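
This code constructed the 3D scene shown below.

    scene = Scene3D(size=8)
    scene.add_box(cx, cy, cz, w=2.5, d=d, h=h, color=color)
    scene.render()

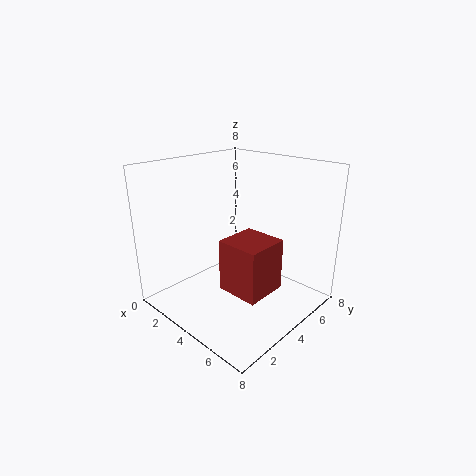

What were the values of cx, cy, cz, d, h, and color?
cx = 3.5; cy = 3; cz = 1; d = 2.5; h = 3; color = 'brown'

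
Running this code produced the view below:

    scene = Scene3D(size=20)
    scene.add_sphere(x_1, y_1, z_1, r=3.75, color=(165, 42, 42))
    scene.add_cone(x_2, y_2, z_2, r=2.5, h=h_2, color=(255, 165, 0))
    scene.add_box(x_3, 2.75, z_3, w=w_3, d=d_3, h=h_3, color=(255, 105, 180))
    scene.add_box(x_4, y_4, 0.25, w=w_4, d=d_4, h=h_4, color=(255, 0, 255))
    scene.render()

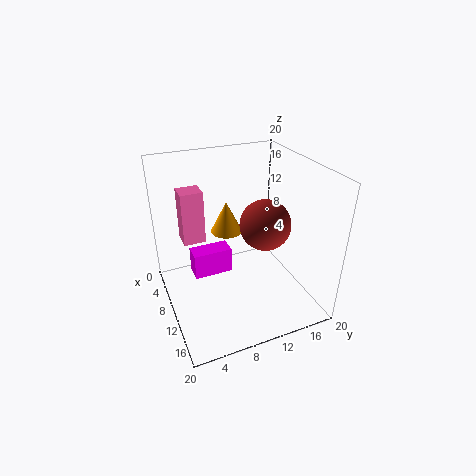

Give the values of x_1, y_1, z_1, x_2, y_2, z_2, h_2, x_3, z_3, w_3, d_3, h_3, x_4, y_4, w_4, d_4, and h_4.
x_1 = 9, y_1 = 14.75, z_1 = 10.5, x_2 = 3, y_2 = 11, z_2 = 7.25, h_2 = 5, x_3 = 6, z_3 = 9.75, w_3 = 2.75, d_3 = 3, h_3 = 7.25, x_4 = 1.5, y_4 = 5, w_4 = 3, d_4 = 6.25, h_4 = 4.25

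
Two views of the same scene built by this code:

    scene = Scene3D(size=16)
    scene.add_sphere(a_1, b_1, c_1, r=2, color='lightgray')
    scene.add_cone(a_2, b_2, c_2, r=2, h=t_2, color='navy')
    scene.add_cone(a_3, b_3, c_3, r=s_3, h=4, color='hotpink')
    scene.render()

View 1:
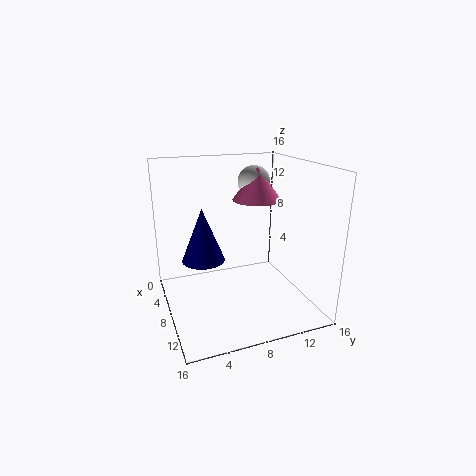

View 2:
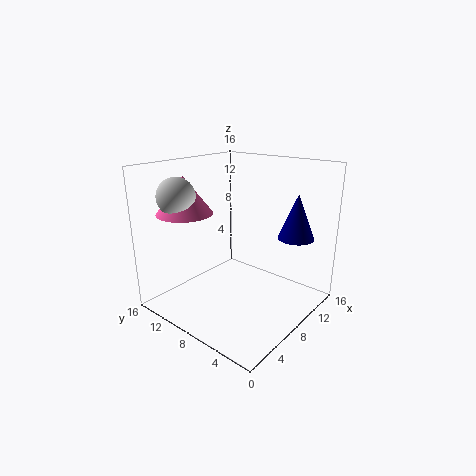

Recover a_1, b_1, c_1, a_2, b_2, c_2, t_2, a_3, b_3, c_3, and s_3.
a_1 = 3, b_1 = 12, c_1 = 13, a_2 = 12, b_2 = 3, c_2 = 8, t_2 = 5, a_3 = 4, b_3 = 12, c_3 = 11, s_3 = 3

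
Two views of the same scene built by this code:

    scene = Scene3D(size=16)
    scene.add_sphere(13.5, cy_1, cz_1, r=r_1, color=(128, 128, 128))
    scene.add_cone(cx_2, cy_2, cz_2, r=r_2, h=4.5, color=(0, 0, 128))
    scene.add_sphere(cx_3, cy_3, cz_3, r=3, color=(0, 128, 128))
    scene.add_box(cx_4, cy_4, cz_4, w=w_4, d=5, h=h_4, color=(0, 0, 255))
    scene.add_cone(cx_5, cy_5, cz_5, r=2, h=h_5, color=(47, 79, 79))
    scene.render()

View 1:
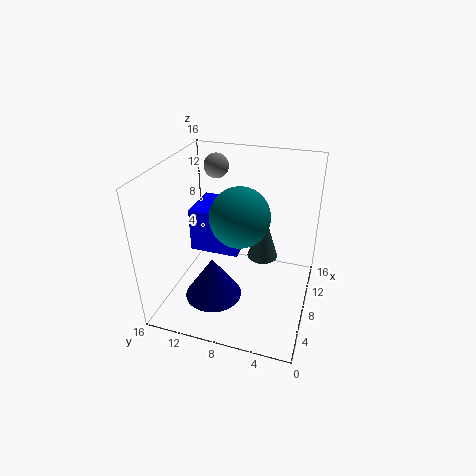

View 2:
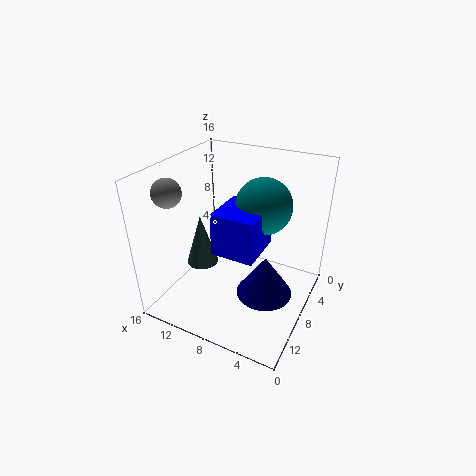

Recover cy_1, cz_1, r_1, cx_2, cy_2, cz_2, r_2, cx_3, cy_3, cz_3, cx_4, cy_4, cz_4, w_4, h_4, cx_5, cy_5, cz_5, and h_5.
cy_1 = 12.5, cz_1 = 14, r_1 = 1.5, cx_2 = 4, cy_2 = 9.5, cz_2 = 3, r_2 = 3, cx_3 = 5.5, cy_3 = 7, cz_3 = 12, cx_4 = 4.5, cy_4 = 7, cz_4 = 8, w_4 = 4.5, h_4 = 4.5, cx_5 = 14, cy_5 = 6.5, cz_5 = 2, h_5 = 6.5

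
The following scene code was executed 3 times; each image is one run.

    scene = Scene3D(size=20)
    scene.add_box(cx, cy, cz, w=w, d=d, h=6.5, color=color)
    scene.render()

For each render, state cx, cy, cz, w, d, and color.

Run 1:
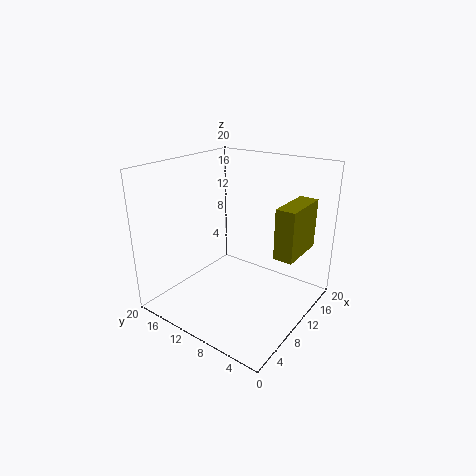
cx = 8.5; cy = 1; cz = 9.5; w = 6.5; d = 2.5; color = 'olive'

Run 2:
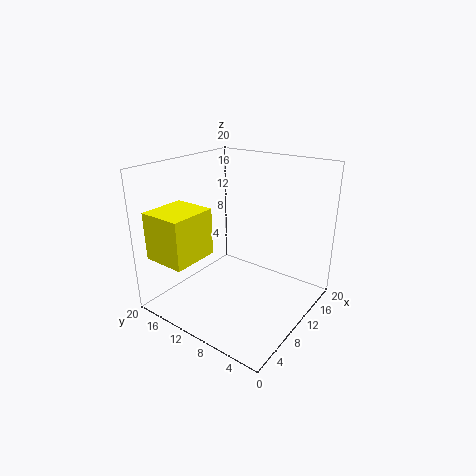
cx = 1; cy = 12.5; cz = 8; w = 6.5; d = 6; color = 'yellow'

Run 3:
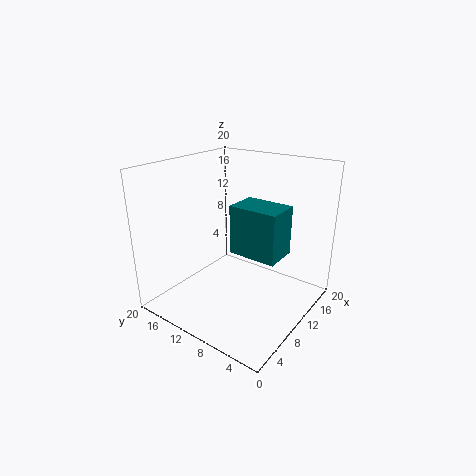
cx = 7.5; cy = 3; cz = 9; w = 4.5; d = 6.5; color = 'teal'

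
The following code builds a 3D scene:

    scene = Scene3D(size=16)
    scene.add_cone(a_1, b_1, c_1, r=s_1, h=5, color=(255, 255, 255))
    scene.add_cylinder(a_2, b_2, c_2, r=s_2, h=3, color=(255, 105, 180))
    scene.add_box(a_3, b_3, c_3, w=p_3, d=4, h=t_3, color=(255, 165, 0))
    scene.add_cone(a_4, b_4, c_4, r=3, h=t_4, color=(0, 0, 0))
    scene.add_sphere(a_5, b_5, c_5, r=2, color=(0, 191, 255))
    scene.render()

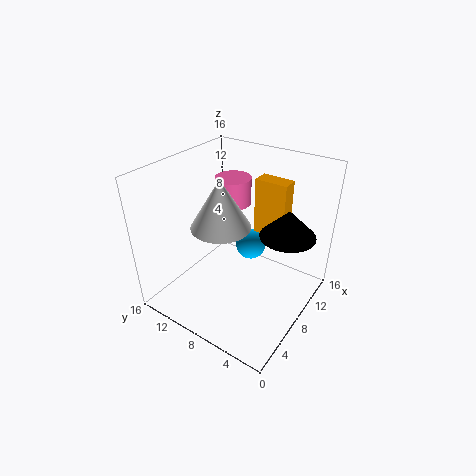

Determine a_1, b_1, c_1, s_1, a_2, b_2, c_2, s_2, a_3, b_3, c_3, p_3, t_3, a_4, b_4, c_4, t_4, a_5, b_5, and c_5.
a_1 = 5; b_1 = 8; c_1 = 11; s_1 = 3; a_2 = 10; b_2 = 10; c_2 = 11; s_2 = 2; a_3 = 13; b_3 = 5; c_3 = 6; p_3 = 2; t_3 = 7; a_4 = 10; b_4 = 3; c_4 = 9; t_4 = 3; a_5 = 14; b_5 = 10; c_5 = 3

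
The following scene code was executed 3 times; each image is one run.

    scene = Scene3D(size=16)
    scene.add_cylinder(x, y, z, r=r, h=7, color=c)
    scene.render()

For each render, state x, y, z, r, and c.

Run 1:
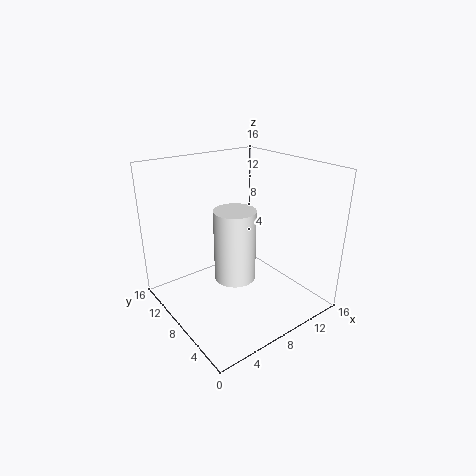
x = 5
y = 4.5
z = 6
r = 2
c = 'white'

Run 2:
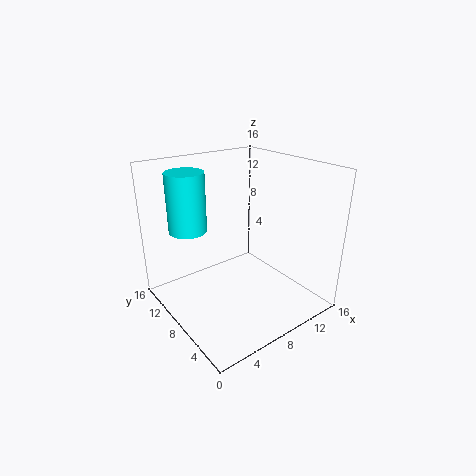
x = 4.75
y = 13.5
z = 7.75
r = 2.25
c = 'cyan'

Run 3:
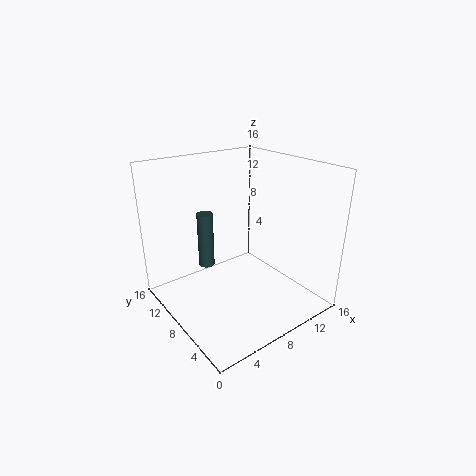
x = 7.25
y = 13.75
z = 2.25
r = 1
c = 'darkslategray'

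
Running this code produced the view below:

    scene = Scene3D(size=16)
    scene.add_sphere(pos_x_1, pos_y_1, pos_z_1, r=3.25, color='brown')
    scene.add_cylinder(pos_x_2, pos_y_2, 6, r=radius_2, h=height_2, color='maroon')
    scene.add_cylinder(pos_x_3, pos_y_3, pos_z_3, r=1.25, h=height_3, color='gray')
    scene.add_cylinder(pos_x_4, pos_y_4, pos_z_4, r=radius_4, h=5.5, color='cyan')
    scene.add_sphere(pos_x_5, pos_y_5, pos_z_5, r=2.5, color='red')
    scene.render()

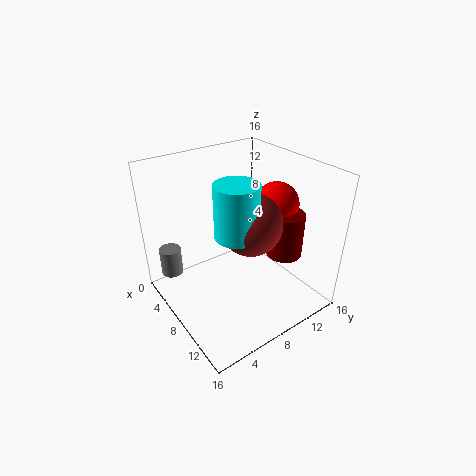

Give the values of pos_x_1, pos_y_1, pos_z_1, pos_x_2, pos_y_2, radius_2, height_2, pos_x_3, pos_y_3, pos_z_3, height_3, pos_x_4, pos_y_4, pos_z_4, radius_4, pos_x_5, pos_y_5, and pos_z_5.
pos_x_1 = 10.25, pos_y_1 = 8, pos_z_1 = 10.75, pos_x_2 = 11, pos_y_2 = 12.25, radius_2 = 2, height_2 = 5, pos_x_3 = 2.75, pos_y_3 = 2, pos_z_3 = 2.75, height_3 = 3.25, pos_x_4 = 10.25, pos_y_4 = 6.25, pos_z_4 = 10, radius_4 = 2.25, pos_x_5 = 9, pos_y_5 = 12.5, pos_z_5 = 11.25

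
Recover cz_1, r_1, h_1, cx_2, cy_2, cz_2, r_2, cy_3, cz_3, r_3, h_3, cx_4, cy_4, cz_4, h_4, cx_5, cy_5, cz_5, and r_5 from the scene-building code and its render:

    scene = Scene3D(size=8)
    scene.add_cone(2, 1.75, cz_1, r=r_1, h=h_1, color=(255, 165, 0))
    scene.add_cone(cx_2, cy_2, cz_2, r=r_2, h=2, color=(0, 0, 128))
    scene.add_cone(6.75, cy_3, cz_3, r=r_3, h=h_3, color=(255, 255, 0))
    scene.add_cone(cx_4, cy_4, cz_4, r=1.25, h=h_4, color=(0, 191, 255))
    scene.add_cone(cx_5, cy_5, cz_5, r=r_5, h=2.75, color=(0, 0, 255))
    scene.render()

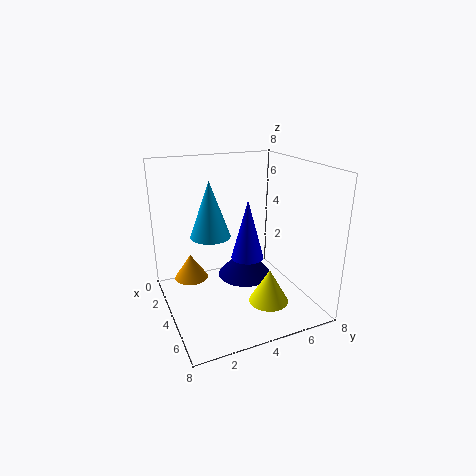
cz_1 = 1, r_1 = 1, h_1 = 1.5, cx_2 = 1.75, cy_2 = 5.5, cz_2 = 0.25, r_2 = 1.75, cy_3 = 4.5, cz_3 = 1.5, r_3 = 1, h_3 = 1.75, cx_4 = 1.5, cy_4 = 3.25, cz_4 = 3.25, h_4 = 3.5, cx_5 = 6.75, cy_5 = 3.25, cz_5 = 4.25, r_5 = 0.75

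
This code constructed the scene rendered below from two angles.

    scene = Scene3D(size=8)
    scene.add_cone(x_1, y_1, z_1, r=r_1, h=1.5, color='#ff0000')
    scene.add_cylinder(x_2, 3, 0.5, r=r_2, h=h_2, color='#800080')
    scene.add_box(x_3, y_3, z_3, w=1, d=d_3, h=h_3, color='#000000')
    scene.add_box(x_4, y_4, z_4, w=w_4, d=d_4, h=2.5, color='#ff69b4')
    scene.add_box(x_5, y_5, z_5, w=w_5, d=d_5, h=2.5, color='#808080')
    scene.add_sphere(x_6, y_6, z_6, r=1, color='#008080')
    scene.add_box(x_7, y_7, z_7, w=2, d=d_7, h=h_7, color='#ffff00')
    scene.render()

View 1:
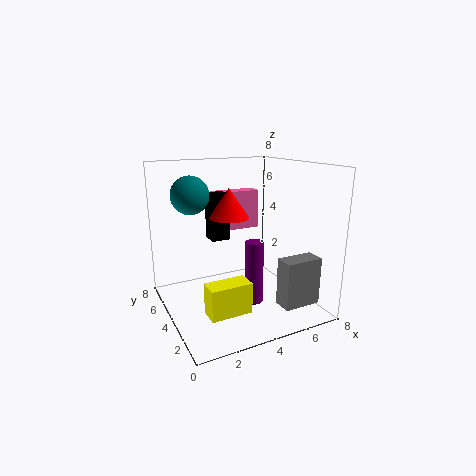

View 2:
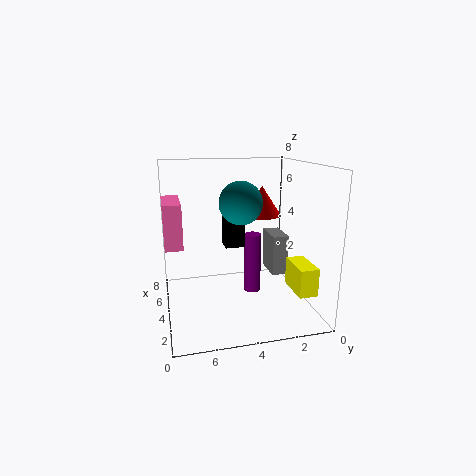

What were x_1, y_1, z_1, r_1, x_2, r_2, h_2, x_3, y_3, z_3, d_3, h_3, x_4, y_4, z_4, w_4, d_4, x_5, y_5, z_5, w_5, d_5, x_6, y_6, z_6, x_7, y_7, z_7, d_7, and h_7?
x_1 = 3, y_1 = 3, z_1 = 5.5, r_1 = 1, x_2 = 4.5, r_2 = 0.5, h_2 = 3.5, x_3 = 2.5, y_3 = 4, z_3 = 4, d_3 = 1, h_3 = 2.5, x_4 = 4, y_4 = 7, z_4 = 3.5, w_4 = 3, d_4 = 1, x_5 = 5, y_5 = 0.5, z_5 = 1, w_5 = 2, d_5 = 1, x_6 = 1.5, y_6 = 4.5, z_6 = 6.5, x_7 = 1, y_7 = 0.5, z_7 = 1.5, d_7 = 1, h_7 = 1.5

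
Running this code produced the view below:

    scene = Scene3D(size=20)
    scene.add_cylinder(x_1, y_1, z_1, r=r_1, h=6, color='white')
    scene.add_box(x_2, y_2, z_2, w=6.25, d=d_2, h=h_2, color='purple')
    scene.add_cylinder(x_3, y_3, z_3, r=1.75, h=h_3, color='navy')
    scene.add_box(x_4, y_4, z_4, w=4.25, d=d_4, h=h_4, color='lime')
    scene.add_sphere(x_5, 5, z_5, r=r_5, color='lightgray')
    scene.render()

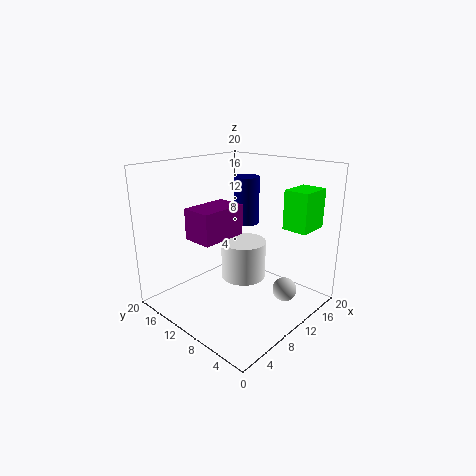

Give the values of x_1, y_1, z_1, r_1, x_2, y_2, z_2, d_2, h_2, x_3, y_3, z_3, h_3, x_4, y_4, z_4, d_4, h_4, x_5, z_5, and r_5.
x_1 = 14.25; y_1 = 12.75; z_1 = 1.5; r_1 = 3.5; x_2 = 3; y_2 = 8.5; z_2 = 11.25; d_2 = 4; h_2 = 4; x_3 = 12; y_3 = 10.25; z_3 = 11.75; h_3 = 6.5; x_4 = 11.5; y_4 = 0.5; z_4 = 12.5; d_4 = 3.25; h_4 = 5; x_5 = 14.75; z_5 = 1.75; r_5 = 1.75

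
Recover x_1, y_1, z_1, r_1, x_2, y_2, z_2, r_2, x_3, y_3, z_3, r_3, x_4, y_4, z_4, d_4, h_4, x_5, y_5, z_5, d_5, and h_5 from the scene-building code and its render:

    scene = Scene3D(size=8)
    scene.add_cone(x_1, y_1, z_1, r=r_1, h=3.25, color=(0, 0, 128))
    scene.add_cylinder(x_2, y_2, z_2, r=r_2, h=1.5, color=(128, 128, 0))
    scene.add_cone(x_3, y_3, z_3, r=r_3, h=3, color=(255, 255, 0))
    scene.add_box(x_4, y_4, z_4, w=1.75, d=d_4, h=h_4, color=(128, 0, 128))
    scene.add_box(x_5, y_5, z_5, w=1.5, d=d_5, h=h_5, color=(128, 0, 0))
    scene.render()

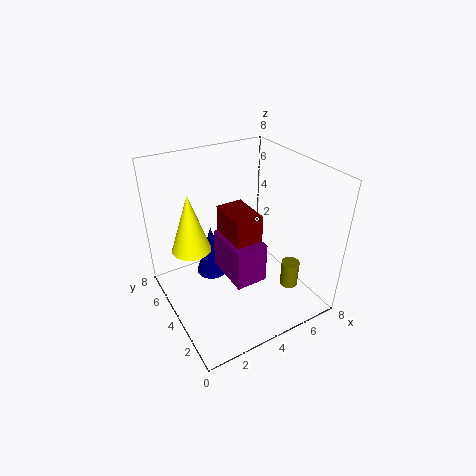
x_1 = 3.5
y_1 = 6.5
z_1 = 0.25
r_1 = 1
x_2 = 6.25
y_2 = 2
z_2 = 1.25
r_2 = 0.5
x_3 = 1.25
y_3 = 4
z_3 = 4.25
r_3 = 1
x_4 = 3
y_4 = 2.25
z_4 = 2
d_4 = 2.75
h_4 = 2.25
x_5 = 3.25
y_5 = 2.75
z_5 = 3
d_5 = 2.25
h_5 = 2.75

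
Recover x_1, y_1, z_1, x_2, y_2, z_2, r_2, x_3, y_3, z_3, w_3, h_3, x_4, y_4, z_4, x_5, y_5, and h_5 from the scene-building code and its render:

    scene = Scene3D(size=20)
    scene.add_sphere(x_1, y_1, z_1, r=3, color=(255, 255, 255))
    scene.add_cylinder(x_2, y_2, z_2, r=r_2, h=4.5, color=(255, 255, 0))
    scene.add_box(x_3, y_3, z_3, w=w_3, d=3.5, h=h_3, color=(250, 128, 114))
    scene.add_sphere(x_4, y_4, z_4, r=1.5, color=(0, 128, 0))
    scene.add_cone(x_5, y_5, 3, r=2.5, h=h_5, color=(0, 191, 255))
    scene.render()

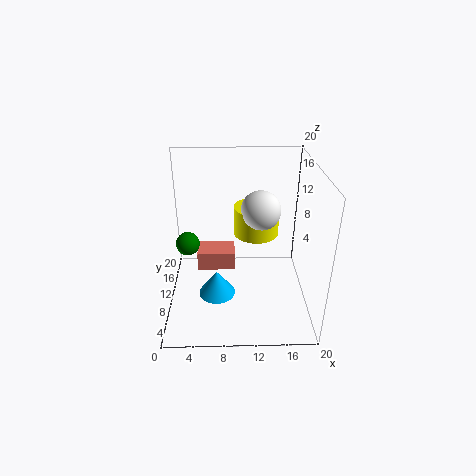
x_1 = 13.5, y_1 = 14.5, z_1 = 12, x_2 = 13, y_2 = 16, z_2 = 7.5, r_2 = 3.5, x_3 = 4.5, y_3 = 7.5, z_3 = 6.5, w_3 = 5, h_3 = 2.5, x_4 = 3.5, y_4 = 7, z_4 = 11, x_5 = 7, y_5 = 7, h_5 = 3.5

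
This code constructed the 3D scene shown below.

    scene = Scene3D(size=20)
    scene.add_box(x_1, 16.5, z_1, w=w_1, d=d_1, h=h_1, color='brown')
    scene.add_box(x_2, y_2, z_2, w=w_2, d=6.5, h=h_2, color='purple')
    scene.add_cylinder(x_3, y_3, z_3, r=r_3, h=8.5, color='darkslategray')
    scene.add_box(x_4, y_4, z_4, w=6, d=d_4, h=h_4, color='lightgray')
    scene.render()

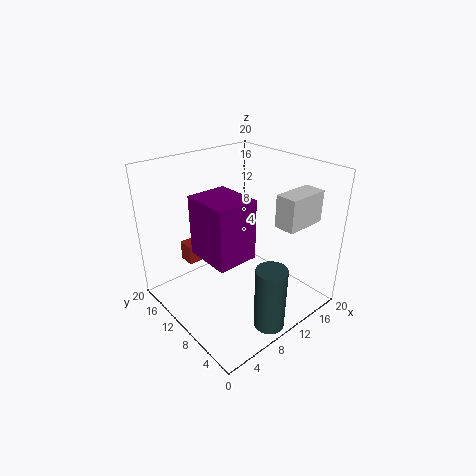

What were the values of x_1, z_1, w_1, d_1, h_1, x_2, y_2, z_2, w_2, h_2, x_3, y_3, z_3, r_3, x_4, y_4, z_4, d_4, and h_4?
x_1 = 6
z_1 = 4
w_1 = 4.5
d_1 = 2.5
h_1 = 3
x_2 = 4
y_2 = 6
z_2 = 9
w_2 = 5.5
h_2 = 8
x_3 = 8.5
y_3 = 2
z_3 = 1
r_3 = 2
x_4 = 13.5
y_4 = 3.5
z_4 = 12
d_4 = 3
h_4 = 4.5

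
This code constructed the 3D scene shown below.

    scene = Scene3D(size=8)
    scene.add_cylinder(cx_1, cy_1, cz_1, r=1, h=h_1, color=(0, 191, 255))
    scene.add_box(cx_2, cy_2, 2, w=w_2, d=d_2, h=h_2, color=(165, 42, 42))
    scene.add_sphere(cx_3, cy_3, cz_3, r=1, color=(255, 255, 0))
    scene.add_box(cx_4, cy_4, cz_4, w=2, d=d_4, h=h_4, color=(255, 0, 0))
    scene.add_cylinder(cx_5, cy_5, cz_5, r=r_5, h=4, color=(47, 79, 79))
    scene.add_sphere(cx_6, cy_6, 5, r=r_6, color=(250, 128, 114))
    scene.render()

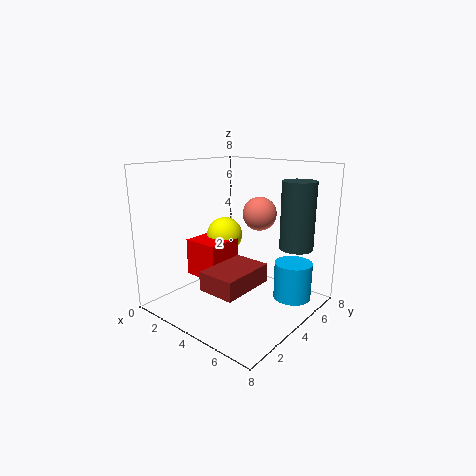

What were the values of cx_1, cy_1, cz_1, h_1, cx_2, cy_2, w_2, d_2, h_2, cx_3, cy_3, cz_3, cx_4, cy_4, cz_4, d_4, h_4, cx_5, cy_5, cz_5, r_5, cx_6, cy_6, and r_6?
cx_1 = 7; cy_1 = 5; cz_1 = 1; h_1 = 2; cx_2 = 4; cy_2 = 1; w_2 = 2; d_2 = 3; h_2 = 1; cx_3 = 3; cy_3 = 4; cz_3 = 4; cx_4 = 2; cy_4 = 2; cz_4 = 2; d_4 = 2; h_4 = 2; cx_5 = 6; cy_5 = 7; cz_5 = 3; r_5 = 1; cx_6 = 4; cy_6 = 6; r_6 = 1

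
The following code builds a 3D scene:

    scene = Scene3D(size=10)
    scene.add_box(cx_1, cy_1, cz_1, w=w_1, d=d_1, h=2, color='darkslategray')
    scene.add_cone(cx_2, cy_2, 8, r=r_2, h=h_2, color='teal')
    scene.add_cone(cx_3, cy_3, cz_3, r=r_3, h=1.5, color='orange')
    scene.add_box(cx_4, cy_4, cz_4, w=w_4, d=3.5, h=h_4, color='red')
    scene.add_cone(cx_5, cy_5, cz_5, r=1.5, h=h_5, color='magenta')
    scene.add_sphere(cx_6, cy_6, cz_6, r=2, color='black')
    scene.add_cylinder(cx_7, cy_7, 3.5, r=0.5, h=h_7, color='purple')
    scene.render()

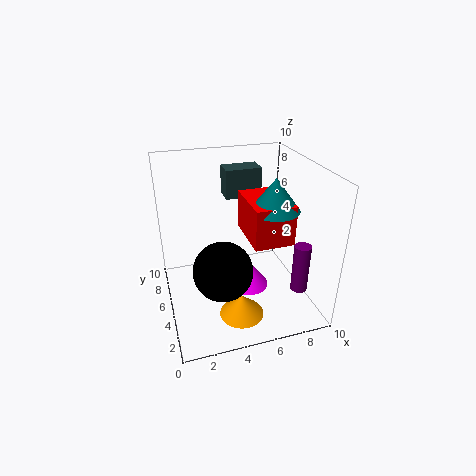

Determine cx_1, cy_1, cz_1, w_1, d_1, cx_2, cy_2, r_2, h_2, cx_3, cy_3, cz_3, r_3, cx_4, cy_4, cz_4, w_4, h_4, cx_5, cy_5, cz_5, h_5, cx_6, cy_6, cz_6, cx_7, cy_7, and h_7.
cx_1 = 4.5
cy_1 = 6
cz_1 = 7.5
w_1 = 2.5
d_1 = 1.5
cx_2 = 6.5
cy_2 = 2.5
r_2 = 1.5
h_2 = 2
cx_3 = 4.5
cy_3 = 2.5
cz_3 = 0.5
r_3 = 1.5
cx_4 = 5
cy_4 = 1.5
cz_4 = 6
w_4 = 2.5
h_4 = 2.5
cx_5 = 6
cy_5 = 5.5
cz_5 = 0.5
h_5 = 2
cx_6 = 3.5
cy_6 = 3.5
cz_6 = 3.5
cx_7 = 7.5
cy_7 = 0.5
h_7 = 3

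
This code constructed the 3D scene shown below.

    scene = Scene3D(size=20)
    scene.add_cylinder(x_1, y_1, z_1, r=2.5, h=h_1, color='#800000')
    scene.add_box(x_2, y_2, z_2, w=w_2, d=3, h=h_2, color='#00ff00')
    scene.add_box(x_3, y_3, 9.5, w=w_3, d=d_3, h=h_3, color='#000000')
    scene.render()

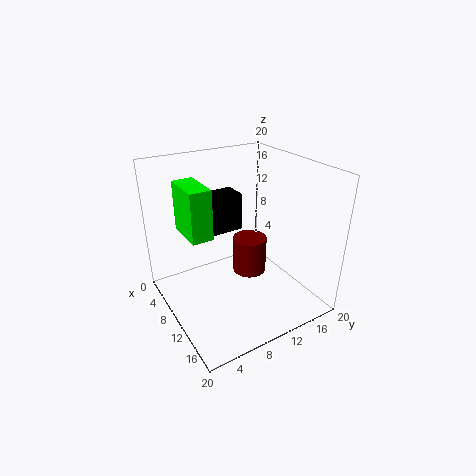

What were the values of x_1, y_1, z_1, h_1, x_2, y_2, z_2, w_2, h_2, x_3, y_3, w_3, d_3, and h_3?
x_1 = 8.5; y_1 = 13; z_1 = 3; h_1 = 5.5; x_2 = 3.5; y_2 = 3.5; z_2 = 10.5; w_2 = 6; h_2 = 7; x_3 = 3.5; y_3 = 7; w_3 = 3.5; d_3 = 5.5; h_3 = 5.5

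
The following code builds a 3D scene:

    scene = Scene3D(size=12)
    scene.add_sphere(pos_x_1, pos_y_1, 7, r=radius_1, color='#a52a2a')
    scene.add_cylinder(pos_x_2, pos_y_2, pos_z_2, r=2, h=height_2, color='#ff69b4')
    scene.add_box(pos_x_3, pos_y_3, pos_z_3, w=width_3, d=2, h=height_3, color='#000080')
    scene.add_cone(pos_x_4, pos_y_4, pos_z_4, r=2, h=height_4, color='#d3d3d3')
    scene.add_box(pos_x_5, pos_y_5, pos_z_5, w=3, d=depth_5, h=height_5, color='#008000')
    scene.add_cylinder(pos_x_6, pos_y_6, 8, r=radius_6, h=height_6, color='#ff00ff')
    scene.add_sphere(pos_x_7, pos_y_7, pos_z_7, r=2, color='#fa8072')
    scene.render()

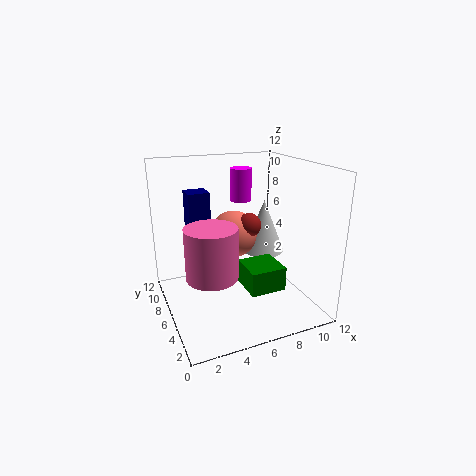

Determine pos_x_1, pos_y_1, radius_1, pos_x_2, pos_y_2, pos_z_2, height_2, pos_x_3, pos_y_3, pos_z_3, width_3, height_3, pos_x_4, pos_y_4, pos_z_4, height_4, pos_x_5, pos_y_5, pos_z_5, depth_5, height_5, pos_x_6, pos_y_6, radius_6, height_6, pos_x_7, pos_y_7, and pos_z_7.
pos_x_1 = 7, pos_y_1 = 6, radius_1 = 1, pos_x_2 = 3, pos_y_2 = 4, pos_z_2 = 4, height_2 = 4, pos_x_3 = 3, pos_y_3 = 10, pos_z_3 = 5, width_3 = 2, height_3 = 4, pos_x_4 = 10, pos_y_4 = 9, pos_z_4 = 3, height_4 = 5, pos_x_5 = 6, pos_y_5 = 3, pos_z_5 = 2, depth_5 = 3, height_5 = 2, pos_x_6 = 8, pos_y_6 = 10, radius_6 = 1, height_6 = 3, pos_x_7 = 6, pos_y_7 = 7, pos_z_7 = 6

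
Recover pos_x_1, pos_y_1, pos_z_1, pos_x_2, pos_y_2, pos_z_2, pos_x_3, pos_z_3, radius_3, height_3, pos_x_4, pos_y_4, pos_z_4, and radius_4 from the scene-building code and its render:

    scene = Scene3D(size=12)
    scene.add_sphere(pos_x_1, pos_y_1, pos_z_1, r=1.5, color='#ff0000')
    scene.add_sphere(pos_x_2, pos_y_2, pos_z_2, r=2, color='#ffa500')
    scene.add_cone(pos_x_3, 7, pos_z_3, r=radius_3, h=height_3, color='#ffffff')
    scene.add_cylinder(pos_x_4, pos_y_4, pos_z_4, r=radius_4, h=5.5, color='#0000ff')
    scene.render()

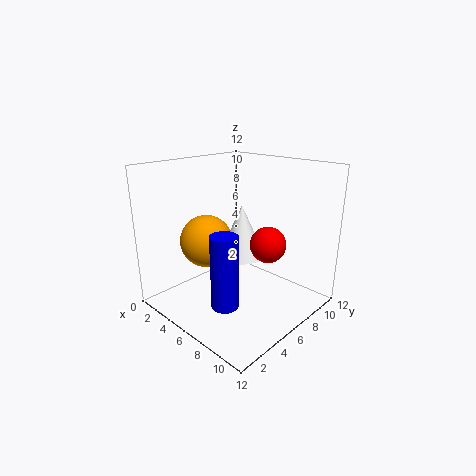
pos_x_1 = 8
pos_y_1 = 7.5
pos_z_1 = 5.5
pos_x_2 = 5.5
pos_y_2 = 3
pos_z_2 = 6.5
pos_x_3 = 5.5
pos_z_3 = 4
radius_3 = 2
height_3 = 4.5
pos_x_4 = 8.5
pos_y_4 = 2
pos_z_4 = 2.5
radius_4 = 1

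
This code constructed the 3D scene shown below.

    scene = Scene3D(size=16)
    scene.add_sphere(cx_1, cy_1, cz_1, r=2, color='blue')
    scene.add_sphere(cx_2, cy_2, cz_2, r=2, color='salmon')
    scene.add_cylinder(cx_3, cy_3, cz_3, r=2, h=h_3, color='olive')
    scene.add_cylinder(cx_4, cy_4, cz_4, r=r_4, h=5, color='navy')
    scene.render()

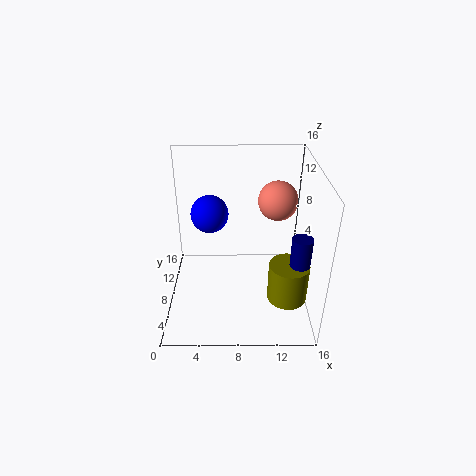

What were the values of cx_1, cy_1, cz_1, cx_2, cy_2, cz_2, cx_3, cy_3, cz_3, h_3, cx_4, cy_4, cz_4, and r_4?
cx_1 = 5
cy_1 = 8
cz_1 = 11
cx_2 = 12
cy_2 = 7
cz_2 = 13
cx_3 = 13
cy_3 = 3
cz_3 = 4
h_3 = 4
cx_4 = 14
cy_4 = 3
cz_4 = 6
r_4 = 1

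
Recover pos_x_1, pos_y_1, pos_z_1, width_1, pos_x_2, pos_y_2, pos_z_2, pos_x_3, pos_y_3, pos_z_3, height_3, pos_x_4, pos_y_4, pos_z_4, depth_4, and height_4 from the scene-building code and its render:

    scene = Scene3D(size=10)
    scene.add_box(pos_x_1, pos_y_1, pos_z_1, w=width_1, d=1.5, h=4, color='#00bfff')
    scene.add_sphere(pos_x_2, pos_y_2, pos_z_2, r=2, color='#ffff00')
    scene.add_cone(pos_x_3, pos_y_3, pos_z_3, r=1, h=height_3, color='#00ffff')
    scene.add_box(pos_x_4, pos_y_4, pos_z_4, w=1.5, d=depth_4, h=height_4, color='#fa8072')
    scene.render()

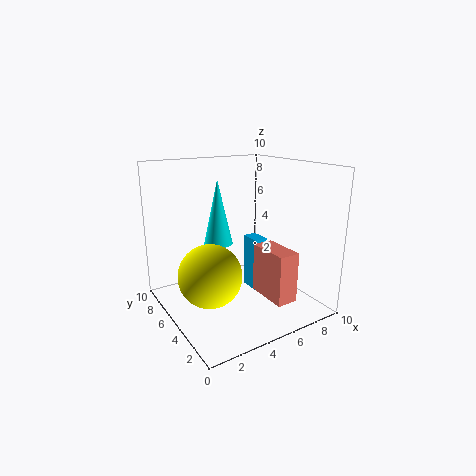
pos_x_1 = 6.5; pos_y_1 = 5; pos_z_1 = 0.5; width_1 = 1; pos_x_2 = 2; pos_y_2 = 3.5; pos_z_2 = 3.5; pos_x_3 = 4; pos_y_3 = 6; pos_z_3 = 4.5; height_3 = 4.5; pos_x_4 = 6; pos_y_4 = 1.5; pos_z_4 = 1; depth_4 = 3; height_4 = 3.5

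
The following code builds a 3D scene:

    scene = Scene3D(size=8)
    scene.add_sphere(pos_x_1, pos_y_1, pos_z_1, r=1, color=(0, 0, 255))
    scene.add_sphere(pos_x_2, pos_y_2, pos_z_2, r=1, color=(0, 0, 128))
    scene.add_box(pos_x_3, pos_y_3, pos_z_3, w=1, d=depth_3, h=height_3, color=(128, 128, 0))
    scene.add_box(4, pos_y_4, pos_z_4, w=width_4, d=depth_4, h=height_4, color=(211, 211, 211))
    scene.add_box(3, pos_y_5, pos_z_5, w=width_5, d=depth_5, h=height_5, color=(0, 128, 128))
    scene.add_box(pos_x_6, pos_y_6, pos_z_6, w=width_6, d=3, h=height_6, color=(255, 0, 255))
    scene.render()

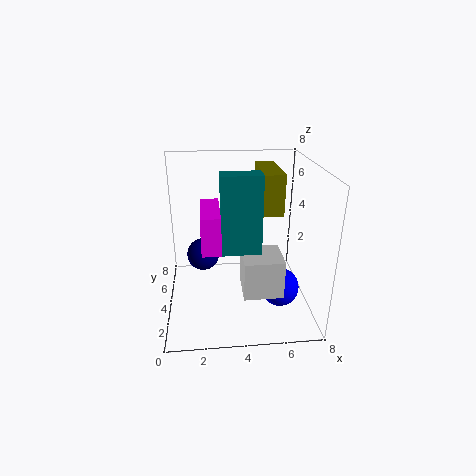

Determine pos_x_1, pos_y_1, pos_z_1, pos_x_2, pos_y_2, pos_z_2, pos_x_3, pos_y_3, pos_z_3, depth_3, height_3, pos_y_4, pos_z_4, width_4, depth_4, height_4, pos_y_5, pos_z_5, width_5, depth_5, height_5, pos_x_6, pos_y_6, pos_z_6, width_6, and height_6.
pos_x_1 = 6
pos_y_1 = 2
pos_z_1 = 2
pos_x_2 = 2
pos_y_2 = 6
pos_z_2 = 2
pos_x_3 = 5
pos_y_3 = 2
pos_z_3 = 6
depth_3 = 3
height_3 = 2
pos_y_4 = 1
pos_z_4 = 2
width_4 = 2
depth_4 = 2
height_4 = 2
pos_y_5 = 2
pos_z_5 = 4
width_5 = 2
depth_5 = 1
height_5 = 4
pos_x_6 = 2
pos_y_6 = 2
pos_z_6 = 4
width_6 = 1
height_6 = 2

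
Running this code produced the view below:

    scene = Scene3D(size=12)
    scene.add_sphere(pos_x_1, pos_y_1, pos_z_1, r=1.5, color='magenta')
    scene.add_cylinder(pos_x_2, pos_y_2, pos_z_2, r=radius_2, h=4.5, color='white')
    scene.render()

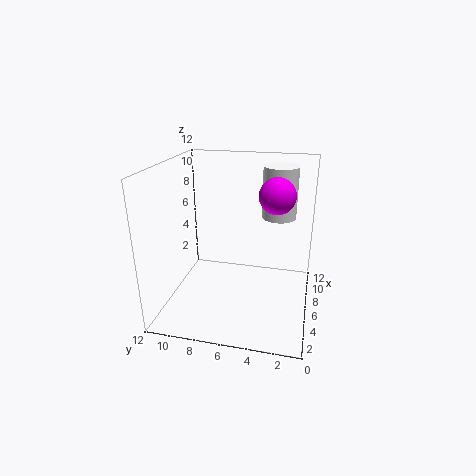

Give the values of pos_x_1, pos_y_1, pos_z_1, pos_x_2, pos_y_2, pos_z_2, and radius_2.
pos_x_1 = 7
pos_y_1 = 3
pos_z_1 = 9.5
pos_x_2 = 9
pos_y_2 = 3
pos_z_2 = 7
radius_2 = 1.5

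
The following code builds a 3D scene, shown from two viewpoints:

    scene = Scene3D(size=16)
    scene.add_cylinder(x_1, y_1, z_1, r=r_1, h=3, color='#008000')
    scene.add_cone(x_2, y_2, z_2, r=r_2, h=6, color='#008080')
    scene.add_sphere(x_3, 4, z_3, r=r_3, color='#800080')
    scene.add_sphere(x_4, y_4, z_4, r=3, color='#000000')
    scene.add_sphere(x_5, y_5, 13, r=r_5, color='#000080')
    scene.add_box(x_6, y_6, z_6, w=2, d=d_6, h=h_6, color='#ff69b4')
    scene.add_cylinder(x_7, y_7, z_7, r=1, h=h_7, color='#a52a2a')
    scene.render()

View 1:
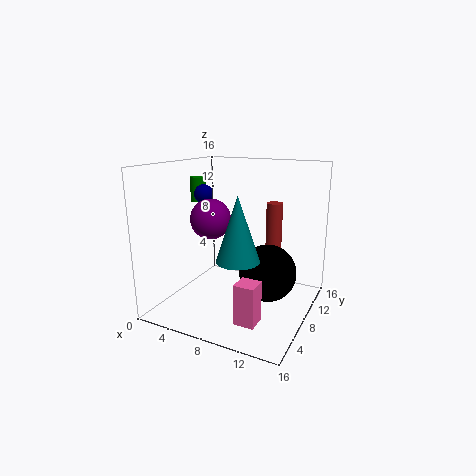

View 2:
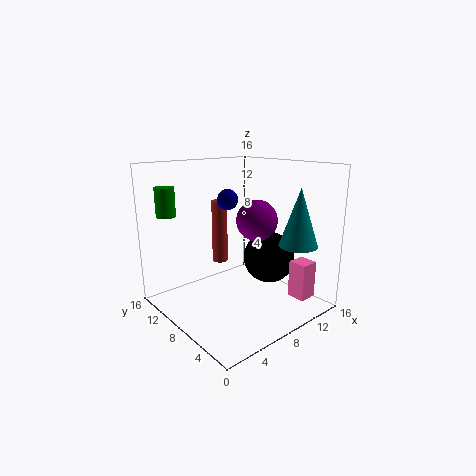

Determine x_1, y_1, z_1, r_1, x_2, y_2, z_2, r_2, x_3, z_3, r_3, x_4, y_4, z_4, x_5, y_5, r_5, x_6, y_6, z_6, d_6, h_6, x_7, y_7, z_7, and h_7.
x_1 = 1, y_1 = 11, z_1 = 11, r_1 = 1, x_2 = 11, y_2 = 2, z_2 = 8, r_2 = 2, x_3 = 7, z_3 = 11, r_3 = 2, x_4 = 12, y_4 = 7, z_4 = 5, x_5 = 5, y_5 = 6, r_5 = 1, x_6 = 11, y_6 = 1, z_6 = 2, d_6 = 2, h_6 = 4, x_7 = 10, y_7 = 14, z_7 = 3, h_7 = 8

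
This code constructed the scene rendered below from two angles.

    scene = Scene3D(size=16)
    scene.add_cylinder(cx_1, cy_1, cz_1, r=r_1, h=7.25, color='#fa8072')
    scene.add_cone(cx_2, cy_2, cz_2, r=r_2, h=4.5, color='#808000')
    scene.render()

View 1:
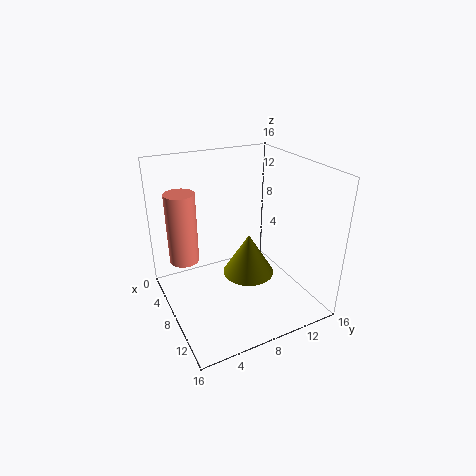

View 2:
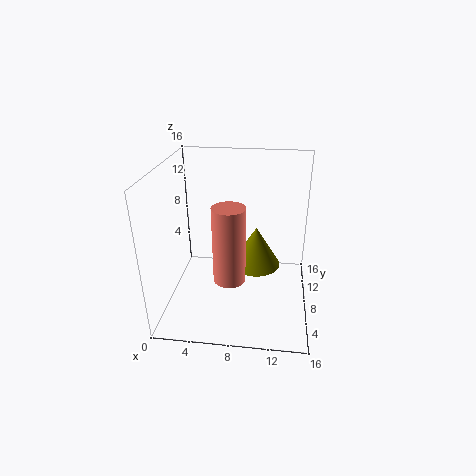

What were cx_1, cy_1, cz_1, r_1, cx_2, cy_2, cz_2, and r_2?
cx_1 = 8
cy_1 = 1.75
cz_1 = 7
r_1 = 1.5
cx_2 = 10
cy_2 = 8.25
cz_2 = 4.75
r_2 = 2.75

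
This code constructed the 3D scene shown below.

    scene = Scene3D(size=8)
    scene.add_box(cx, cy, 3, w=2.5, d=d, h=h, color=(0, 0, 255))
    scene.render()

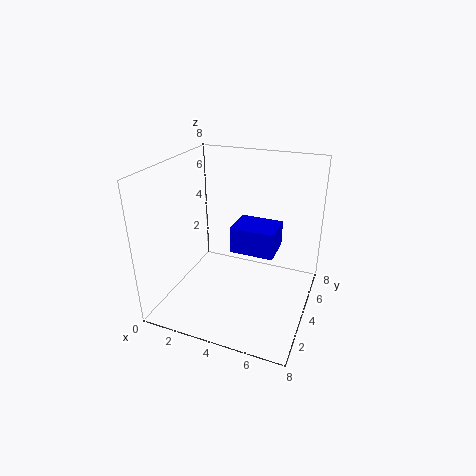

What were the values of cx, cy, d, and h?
cx = 3.5; cy = 4; d = 2; h = 1.5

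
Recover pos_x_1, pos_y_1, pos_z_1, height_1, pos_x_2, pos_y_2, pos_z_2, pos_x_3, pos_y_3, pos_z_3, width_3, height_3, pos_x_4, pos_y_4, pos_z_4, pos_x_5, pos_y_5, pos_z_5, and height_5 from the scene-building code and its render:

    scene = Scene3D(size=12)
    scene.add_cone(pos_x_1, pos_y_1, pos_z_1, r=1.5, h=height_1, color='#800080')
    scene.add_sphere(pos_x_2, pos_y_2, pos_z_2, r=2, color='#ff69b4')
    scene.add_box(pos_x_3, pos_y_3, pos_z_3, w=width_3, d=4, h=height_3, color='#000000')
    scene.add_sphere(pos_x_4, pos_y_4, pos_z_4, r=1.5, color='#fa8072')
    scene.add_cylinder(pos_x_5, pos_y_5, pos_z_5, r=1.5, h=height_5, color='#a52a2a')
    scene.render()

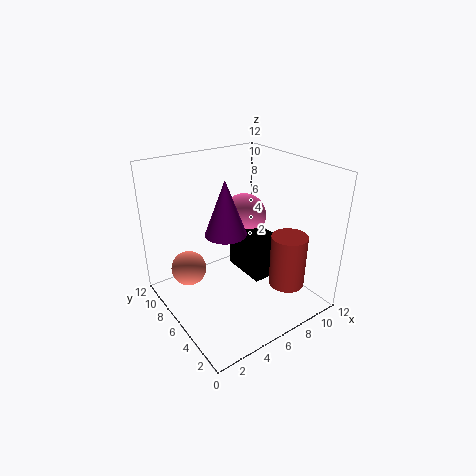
pos_x_1 = 3.5; pos_y_1 = 4; pos_z_1 = 8; height_1 = 4; pos_x_2 = 8.5; pos_y_2 = 8.5; pos_z_2 = 6.5; pos_x_3 = 6.5; pos_y_3 = 4; pos_z_3 = 2.5; width_3 = 2.5; height_3 = 3.5; pos_x_4 = 2.5; pos_y_4 = 8.5; pos_z_4 = 3; pos_x_5 = 9; pos_y_5 = 3; pos_z_5 = 2; height_5 = 4.5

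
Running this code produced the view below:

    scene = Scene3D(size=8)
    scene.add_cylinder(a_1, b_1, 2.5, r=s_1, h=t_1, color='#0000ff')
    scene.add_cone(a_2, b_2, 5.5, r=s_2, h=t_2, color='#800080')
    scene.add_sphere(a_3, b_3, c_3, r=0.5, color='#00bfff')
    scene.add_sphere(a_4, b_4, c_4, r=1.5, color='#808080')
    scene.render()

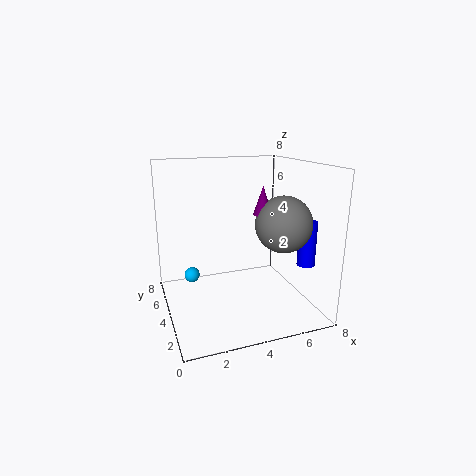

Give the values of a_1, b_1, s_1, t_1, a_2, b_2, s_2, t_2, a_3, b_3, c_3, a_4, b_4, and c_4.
a_1 = 7.5; b_1 = 2.5; s_1 = 0.5; t_1 = 2.5; a_2 = 5; b_2 = 3; s_2 = 0.5; t_2 = 1.5; a_3 = 2; b_3 = 7.5; c_3 = 0.5; a_4 = 6; b_4 = 2.5; c_4 = 5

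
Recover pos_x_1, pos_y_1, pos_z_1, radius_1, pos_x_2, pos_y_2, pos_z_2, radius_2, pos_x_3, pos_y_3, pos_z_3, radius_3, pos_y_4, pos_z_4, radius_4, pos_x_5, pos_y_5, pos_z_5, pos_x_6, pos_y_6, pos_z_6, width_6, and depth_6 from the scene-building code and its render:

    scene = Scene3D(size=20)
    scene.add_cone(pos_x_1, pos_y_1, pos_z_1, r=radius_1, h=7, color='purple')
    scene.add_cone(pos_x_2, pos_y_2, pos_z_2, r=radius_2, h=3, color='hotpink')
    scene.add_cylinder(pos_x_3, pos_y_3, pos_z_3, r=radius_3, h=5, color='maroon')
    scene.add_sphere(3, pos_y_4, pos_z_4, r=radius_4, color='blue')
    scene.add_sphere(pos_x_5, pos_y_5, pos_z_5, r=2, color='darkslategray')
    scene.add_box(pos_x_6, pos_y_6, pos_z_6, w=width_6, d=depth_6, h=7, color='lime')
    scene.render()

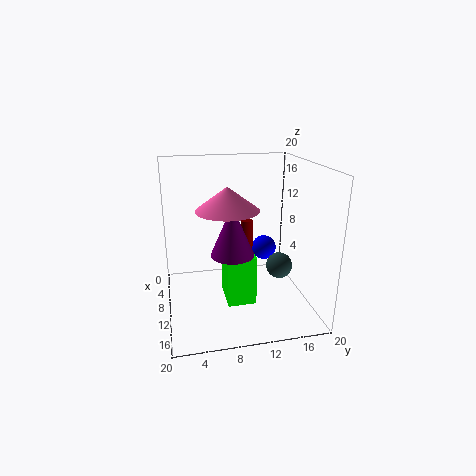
pos_x_1 = 11, pos_y_1 = 9, pos_z_1 = 8, radius_1 = 3, pos_x_2 = 13, pos_y_2 = 8, pos_z_2 = 15, radius_2 = 4, pos_x_3 = 3, pos_y_3 = 13, pos_z_3 = 5, radius_3 = 1, pos_y_4 = 16, pos_z_4 = 5, radius_4 = 2, pos_x_5 = 8, pos_y_5 = 17, pos_z_5 = 4, pos_x_6 = 8, pos_y_6 = 8, pos_z_6 = 1, width_6 = 5, depth_6 = 4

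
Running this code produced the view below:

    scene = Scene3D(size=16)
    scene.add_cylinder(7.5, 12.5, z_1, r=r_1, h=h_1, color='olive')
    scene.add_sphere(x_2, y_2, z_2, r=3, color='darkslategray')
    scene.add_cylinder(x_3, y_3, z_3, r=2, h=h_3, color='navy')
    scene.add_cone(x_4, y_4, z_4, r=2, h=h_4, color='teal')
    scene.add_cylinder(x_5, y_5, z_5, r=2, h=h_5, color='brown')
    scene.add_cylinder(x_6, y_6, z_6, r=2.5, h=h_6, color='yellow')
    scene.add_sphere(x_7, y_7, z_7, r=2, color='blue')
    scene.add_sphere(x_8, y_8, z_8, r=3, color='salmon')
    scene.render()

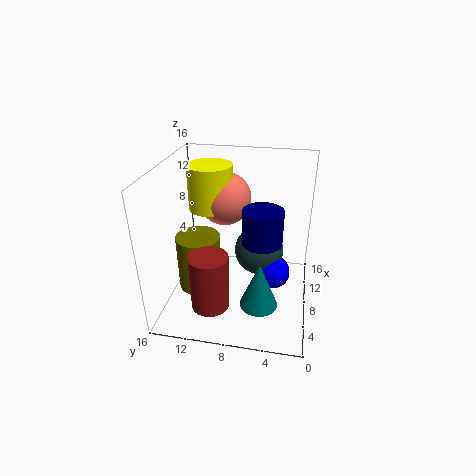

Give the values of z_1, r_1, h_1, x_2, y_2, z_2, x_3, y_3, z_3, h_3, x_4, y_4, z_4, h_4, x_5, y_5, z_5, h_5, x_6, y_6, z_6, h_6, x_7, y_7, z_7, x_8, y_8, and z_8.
z_1 = 1.5, r_1 = 2.5, h_1 = 6.5, x_2 = 11.5, y_2 = 6, z_2 = 4.5, x_3 = 5, y_3 = 5, z_3 = 9.5, h_3 = 3.5, x_4 = 4, y_4 = 5, z_4 = 2.5, h_4 = 5, x_5 = 3, y_5 = 10, z_5 = 2.5, h_5 = 6, x_6 = 10, y_6 = 11.5, z_6 = 10.5, h_6 = 5, x_7 = 10, y_7 = 4, z_7 = 2.5, x_8 = 10.5, y_8 = 10, z_8 = 11.5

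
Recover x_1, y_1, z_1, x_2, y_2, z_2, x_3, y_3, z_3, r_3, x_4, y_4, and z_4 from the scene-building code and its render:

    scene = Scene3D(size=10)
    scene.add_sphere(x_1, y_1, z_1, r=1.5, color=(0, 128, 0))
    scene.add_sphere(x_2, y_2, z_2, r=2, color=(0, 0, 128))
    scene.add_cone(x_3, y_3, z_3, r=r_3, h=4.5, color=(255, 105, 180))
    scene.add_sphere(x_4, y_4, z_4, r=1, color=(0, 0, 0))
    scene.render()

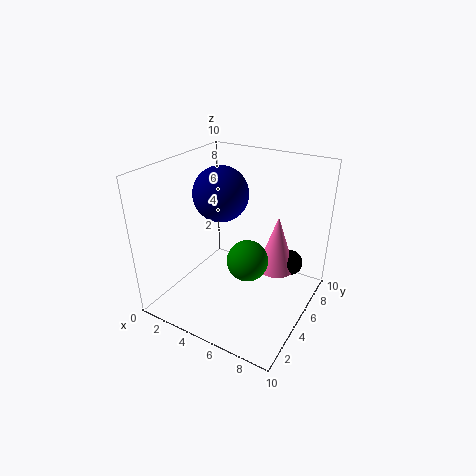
x_1 = 5.5, y_1 = 5.5, z_1 = 3, x_2 = 3, y_2 = 6, z_2 = 7.5, x_3 = 6.5, y_3 = 8.5, z_3 = 1, r_3 = 1.5, x_4 = 7.5, y_4 = 9, z_4 = 1.5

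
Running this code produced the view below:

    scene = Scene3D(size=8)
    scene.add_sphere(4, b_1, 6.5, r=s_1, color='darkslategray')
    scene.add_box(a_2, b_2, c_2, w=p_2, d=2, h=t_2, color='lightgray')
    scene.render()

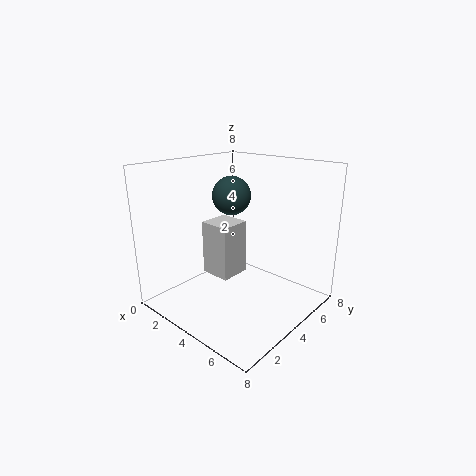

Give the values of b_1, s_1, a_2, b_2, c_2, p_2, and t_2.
b_1 = 3.5
s_1 = 1
a_2 = 0.5
b_2 = 4.5
c_2 = 0.5
p_2 = 2
t_2 = 3.5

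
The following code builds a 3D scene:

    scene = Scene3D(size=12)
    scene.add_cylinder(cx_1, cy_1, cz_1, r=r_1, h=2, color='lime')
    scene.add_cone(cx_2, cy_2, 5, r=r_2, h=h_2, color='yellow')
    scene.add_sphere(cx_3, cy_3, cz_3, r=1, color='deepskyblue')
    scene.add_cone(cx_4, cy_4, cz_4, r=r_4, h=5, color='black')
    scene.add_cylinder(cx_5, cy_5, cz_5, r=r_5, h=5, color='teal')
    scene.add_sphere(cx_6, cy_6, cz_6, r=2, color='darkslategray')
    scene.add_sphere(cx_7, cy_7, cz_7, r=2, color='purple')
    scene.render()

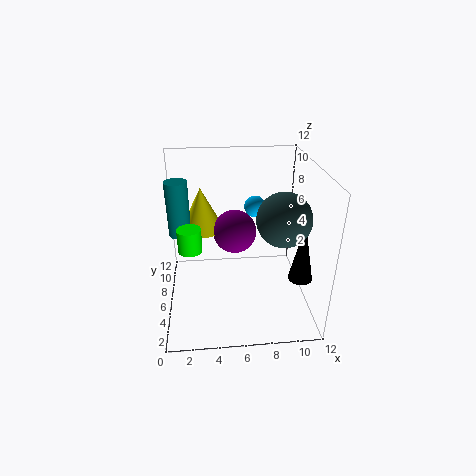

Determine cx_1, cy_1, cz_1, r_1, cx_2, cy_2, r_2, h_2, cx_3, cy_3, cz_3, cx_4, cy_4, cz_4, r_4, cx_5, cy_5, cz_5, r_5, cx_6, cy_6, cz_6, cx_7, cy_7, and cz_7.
cx_1 = 2
cy_1 = 6
cz_1 = 5
r_1 = 1
cx_2 = 3
cy_2 = 10
r_2 = 2
h_2 = 4
cx_3 = 8
cy_3 = 10
cz_3 = 7
cx_4 = 11
cy_4 = 4
cz_4 = 3
r_4 = 1
cx_5 = 1
cy_5 = 9
cz_5 = 5
r_5 = 1
cx_6 = 9
cy_6 = 3
cz_6 = 9
cx_7 = 6
cy_7 = 9
cz_7 = 5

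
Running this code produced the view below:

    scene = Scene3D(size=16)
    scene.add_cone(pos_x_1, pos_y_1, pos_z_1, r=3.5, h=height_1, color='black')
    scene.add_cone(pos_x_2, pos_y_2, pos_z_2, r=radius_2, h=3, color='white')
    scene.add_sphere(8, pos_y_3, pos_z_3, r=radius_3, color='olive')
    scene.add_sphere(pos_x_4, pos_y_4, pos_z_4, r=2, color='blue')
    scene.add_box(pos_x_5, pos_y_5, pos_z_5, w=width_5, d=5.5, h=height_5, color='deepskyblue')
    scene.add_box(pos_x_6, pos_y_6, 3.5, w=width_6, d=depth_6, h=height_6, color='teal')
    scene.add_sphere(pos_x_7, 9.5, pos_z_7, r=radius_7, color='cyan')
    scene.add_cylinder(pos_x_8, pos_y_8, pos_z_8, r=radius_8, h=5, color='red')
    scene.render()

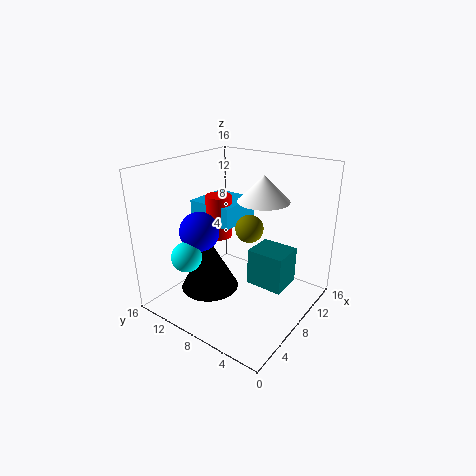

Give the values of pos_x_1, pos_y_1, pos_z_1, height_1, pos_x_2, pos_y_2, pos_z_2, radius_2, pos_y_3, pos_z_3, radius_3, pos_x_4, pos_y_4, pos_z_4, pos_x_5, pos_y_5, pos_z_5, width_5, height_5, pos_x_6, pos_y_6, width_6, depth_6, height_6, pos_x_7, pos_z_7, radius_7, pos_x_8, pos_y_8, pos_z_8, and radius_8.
pos_x_1 = 7.5; pos_y_1 = 12; pos_z_1 = 0.5; height_1 = 6.5; pos_x_2 = 11.5; pos_y_2 = 7; pos_z_2 = 11.5; radius_2 = 3; pos_y_3 = 6.5; pos_z_3 = 9.5; radius_3 = 1.5; pos_x_4 = 3.5; pos_y_4 = 9.5; pos_z_4 = 10; pos_x_5 = 8; pos_y_5 = 9.5; pos_z_5 = 8.5; width_5 = 5.5; height_5 = 2.5; pos_x_6 = 7; pos_y_6 = 2; width_6 = 3.5; depth_6 = 4; height_6 = 4; pos_x_7 = 1.5; pos_z_7 = 8; radius_7 = 1.5; pos_x_8 = 9; pos_y_8 = 11.5; pos_z_8 = 7; radius_8 = 1.5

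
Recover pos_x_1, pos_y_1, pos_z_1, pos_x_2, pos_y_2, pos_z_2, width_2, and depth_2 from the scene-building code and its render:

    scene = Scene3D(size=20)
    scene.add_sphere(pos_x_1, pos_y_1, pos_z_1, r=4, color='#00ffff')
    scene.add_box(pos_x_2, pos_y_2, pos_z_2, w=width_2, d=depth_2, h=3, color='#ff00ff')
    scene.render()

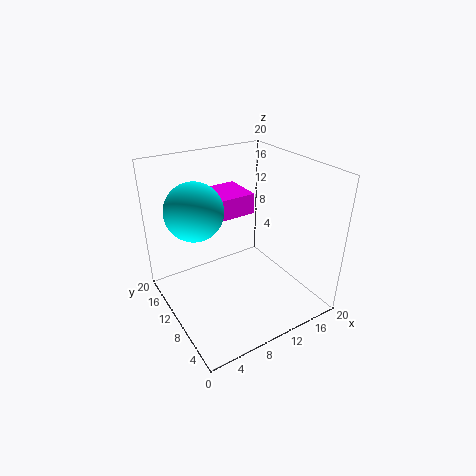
pos_x_1 = 5, pos_y_1 = 13, pos_z_1 = 14, pos_x_2 = 8, pos_y_2 = 12, pos_z_2 = 12, width_2 = 6, depth_2 = 6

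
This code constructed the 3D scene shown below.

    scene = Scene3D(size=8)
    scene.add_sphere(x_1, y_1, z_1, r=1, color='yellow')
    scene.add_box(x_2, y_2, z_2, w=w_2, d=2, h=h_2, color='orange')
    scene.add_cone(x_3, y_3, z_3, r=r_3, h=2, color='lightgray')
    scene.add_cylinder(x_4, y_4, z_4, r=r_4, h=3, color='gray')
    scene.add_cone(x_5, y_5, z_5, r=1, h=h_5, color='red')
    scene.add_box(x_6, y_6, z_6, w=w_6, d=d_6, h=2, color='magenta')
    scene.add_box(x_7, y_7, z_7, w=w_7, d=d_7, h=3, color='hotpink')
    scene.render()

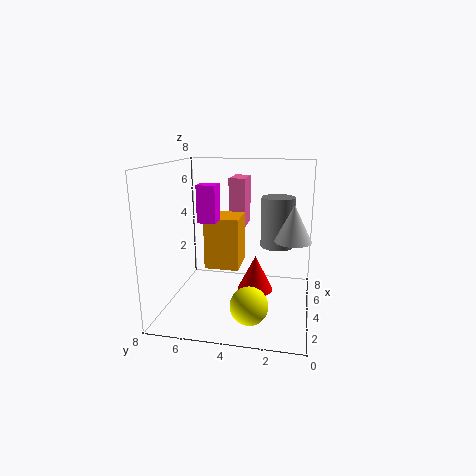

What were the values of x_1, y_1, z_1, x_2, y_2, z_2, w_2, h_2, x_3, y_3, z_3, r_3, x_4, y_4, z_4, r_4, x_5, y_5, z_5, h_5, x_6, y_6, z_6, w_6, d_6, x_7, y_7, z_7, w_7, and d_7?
x_1 = 2; y_1 = 3; z_1 = 1; x_2 = 4; y_2 = 4; z_2 = 2; w_2 = 2; h_2 = 3; x_3 = 4; y_3 = 1; z_3 = 4; r_3 = 1; x_4 = 6; y_4 = 2; z_4 = 3; r_4 = 1; x_5 = 4; y_5 = 3; z_5 = 1; h_5 = 2; x_6 = 3; y_6 = 5; z_6 = 5; w_6 = 1; d_6 = 1; x_7 = 6; y_7 = 4; z_7 = 4; w_7 = 2; d_7 = 1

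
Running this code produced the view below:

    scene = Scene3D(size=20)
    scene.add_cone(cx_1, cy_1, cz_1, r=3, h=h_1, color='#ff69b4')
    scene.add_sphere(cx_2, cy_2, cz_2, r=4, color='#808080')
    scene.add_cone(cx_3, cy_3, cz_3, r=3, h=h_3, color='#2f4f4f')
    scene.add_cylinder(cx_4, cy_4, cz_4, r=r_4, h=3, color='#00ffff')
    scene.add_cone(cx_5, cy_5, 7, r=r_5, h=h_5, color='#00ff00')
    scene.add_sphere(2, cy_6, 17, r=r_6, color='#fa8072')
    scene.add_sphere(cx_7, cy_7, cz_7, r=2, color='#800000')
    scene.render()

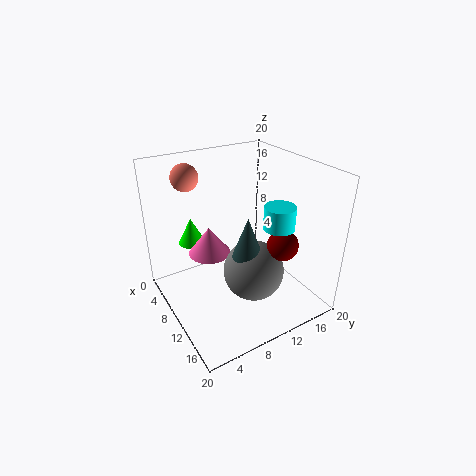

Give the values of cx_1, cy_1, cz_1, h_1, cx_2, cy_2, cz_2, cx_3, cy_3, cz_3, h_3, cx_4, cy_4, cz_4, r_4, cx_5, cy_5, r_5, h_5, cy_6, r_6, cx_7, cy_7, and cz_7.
cx_1 = 7
cy_1 = 7
cz_1 = 7
h_1 = 4
cx_2 = 14
cy_2 = 10
cz_2 = 7
cx_3 = 14
cy_3 = 9
cz_3 = 7
h_3 = 8
cx_4 = 15
cy_4 = 13
cz_4 = 13
r_4 = 2
cx_5 = 3
cy_5 = 6
r_5 = 2
h_5 = 4
cy_6 = 6
r_6 = 2
cx_7 = 16
cy_7 = 13
cz_7 = 11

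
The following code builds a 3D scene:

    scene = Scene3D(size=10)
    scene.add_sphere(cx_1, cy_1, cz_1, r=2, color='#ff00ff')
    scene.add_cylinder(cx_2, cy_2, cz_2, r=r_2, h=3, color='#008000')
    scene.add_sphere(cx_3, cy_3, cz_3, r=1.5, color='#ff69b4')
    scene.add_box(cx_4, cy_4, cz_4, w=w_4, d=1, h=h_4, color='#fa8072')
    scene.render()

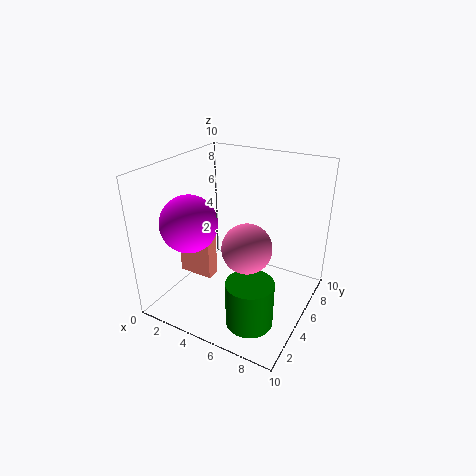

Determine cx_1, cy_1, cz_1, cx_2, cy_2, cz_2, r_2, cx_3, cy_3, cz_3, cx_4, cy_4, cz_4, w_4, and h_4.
cx_1 = 2; cy_1 = 3.5; cz_1 = 6; cx_2 = 7.5; cy_2 = 2; cz_2 = 1; r_2 = 1.5; cx_3 = 7; cy_3 = 2.5; cz_3 = 6; cx_4 = 1; cy_4 = 3.5; cz_4 = 2; w_4 = 2.5; h_4 = 3.5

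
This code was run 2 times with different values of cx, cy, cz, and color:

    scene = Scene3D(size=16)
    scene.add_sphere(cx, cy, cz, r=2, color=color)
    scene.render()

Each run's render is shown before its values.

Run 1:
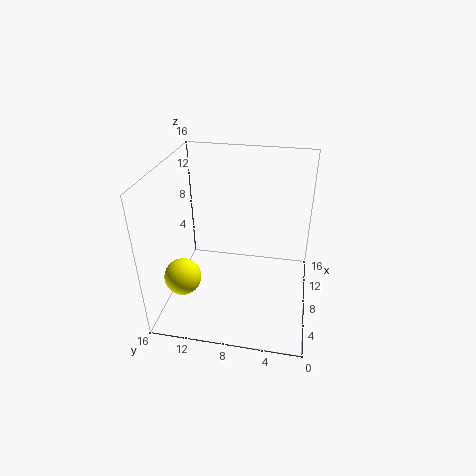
cx = 4.5, cy = 13.5, cz = 4.5, color = 'yellow'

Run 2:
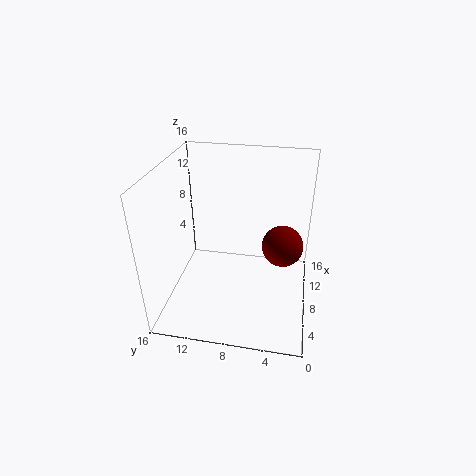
cx = 5, cy = 3, cz = 9.5, color = 'maroon'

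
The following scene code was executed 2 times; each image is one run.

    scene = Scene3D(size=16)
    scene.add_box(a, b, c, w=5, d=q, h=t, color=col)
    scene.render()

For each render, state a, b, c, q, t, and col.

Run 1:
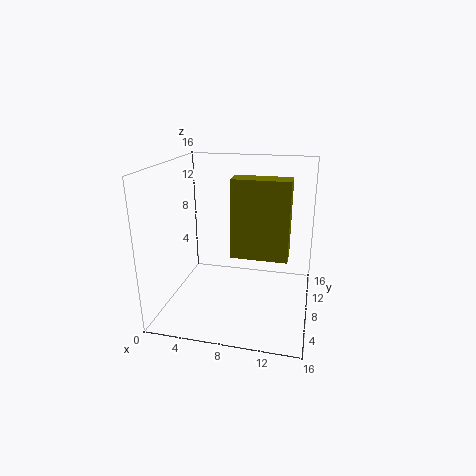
a = 9, b = 1, c = 9, q = 2, t = 7, col = 'olive'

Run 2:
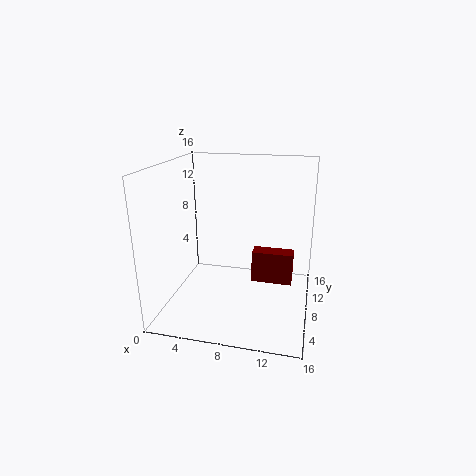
a = 9, b = 11, c = 1, q = 2, t = 4, col = 'maroon'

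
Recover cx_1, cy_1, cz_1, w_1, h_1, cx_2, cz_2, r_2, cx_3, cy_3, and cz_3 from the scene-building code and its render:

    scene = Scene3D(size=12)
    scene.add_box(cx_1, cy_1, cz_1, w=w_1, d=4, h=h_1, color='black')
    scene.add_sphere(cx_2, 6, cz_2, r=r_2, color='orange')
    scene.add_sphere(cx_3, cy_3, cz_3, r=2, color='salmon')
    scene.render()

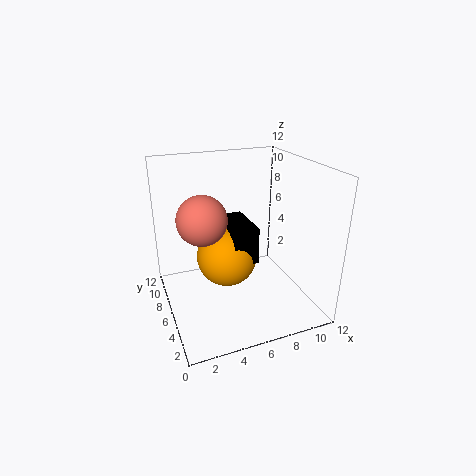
cx_1 = 5
cy_1 = 4
cz_1 = 4.5
w_1 = 2
h_1 = 3
cx_2 = 5
cz_2 = 4.5
r_2 = 2.5
cx_3 = 3
cy_3 = 6
cz_3 = 8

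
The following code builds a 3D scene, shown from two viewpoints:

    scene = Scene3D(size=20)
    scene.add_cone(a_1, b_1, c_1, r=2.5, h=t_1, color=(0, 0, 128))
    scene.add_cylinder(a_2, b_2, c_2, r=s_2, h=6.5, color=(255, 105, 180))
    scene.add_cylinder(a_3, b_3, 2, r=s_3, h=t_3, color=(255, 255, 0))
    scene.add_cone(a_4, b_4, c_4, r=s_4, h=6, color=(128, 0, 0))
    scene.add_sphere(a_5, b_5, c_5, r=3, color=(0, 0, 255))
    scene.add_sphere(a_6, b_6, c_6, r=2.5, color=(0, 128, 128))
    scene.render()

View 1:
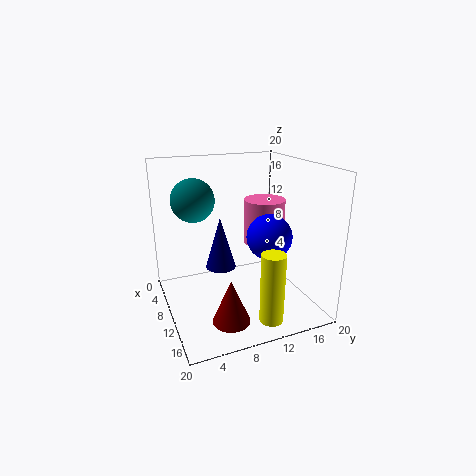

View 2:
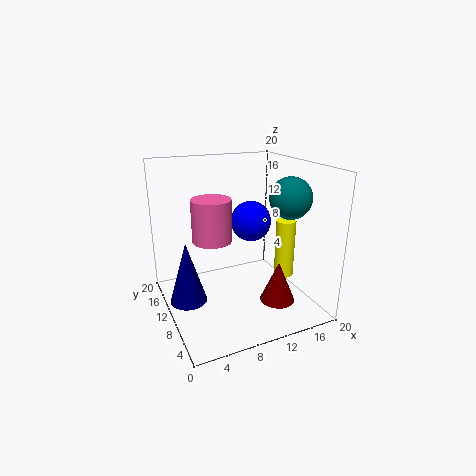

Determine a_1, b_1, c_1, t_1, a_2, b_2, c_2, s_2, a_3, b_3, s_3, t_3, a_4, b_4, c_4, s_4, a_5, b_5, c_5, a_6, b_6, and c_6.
a_1 = 2.5, b_1 = 10, c_1 = 2, t_1 = 8.5, a_2 = 8, b_2 = 15, c_2 = 8, s_2 = 3, a_3 = 18.5, b_3 = 11, s_3 = 1.5, t_3 = 9, a_4 = 15, b_4 = 7, c_4 = 0.5, s_4 = 2.5, a_5 = 13.5, b_5 = 13, c_5 = 11, a_6 = 13.5, b_6 = 3, c_6 = 17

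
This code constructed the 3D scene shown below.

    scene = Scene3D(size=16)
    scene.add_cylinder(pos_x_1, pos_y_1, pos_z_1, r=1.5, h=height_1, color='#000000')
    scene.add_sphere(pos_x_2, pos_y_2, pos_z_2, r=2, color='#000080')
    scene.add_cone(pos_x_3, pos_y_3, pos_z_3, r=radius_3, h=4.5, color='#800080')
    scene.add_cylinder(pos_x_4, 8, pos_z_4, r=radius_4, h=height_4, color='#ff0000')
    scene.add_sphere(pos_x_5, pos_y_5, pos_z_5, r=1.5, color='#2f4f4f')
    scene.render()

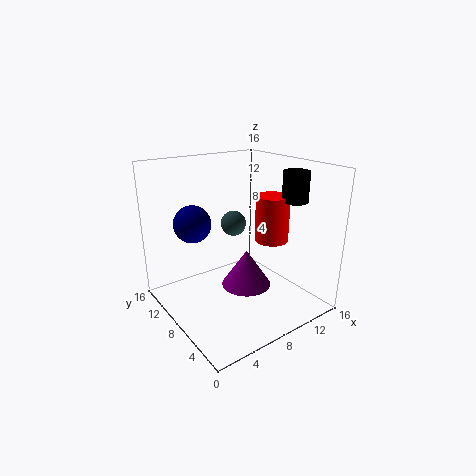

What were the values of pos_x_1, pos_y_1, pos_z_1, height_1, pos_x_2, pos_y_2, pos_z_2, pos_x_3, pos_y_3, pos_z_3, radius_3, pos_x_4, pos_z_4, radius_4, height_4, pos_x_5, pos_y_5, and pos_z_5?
pos_x_1 = 14.5; pos_y_1 = 6; pos_z_1 = 11.5; height_1 = 3.5; pos_x_2 = 3.5; pos_y_2 = 10; pos_z_2 = 10; pos_x_3 = 10; pos_y_3 = 9; pos_z_3 = 1; radius_3 = 3; pos_x_4 = 13; pos_z_4 = 6.5; radius_4 = 2; height_4 = 5.5; pos_x_5 = 9.5; pos_y_5 = 11; pos_z_5 = 8.5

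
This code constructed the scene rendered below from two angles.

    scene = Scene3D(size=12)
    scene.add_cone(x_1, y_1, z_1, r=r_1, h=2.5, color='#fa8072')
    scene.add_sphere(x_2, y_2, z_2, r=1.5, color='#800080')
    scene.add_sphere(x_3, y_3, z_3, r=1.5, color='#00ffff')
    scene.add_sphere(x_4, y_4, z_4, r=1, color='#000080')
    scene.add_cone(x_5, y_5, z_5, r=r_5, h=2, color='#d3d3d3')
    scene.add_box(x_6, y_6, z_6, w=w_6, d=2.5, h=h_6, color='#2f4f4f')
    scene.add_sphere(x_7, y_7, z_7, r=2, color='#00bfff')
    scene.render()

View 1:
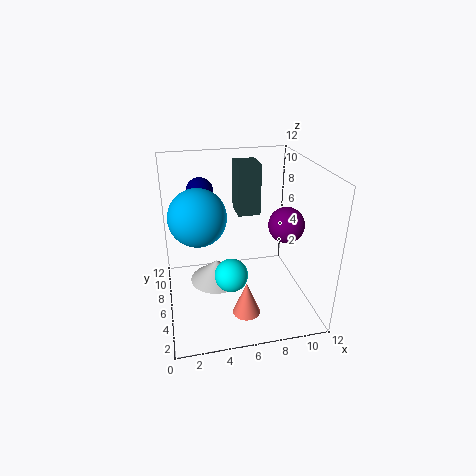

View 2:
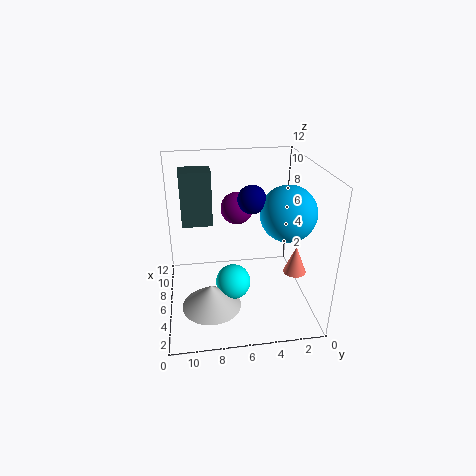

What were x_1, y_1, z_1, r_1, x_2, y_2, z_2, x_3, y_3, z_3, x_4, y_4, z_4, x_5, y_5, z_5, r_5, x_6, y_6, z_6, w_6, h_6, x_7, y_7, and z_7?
x_1 = 5.5; y_1 = 1; z_1 = 2.5; r_1 = 1; x_2 = 10; y_2 = 5.5; z_2 = 7; x_3 = 5.5; y_3 = 6.5; z_3 = 2; x_4 = 3; y_4 = 5.5; z_4 = 10.5; x_5 = 4.5; y_5 = 8.5; z_5 = 0.5; r_5 = 2.5; x_6 = 6.5; y_6 = 8; z_6 = 7; w_6 = 2; h_6 = 4.5; x_7 = 2.5; y_7 = 3; z_7 = 9.5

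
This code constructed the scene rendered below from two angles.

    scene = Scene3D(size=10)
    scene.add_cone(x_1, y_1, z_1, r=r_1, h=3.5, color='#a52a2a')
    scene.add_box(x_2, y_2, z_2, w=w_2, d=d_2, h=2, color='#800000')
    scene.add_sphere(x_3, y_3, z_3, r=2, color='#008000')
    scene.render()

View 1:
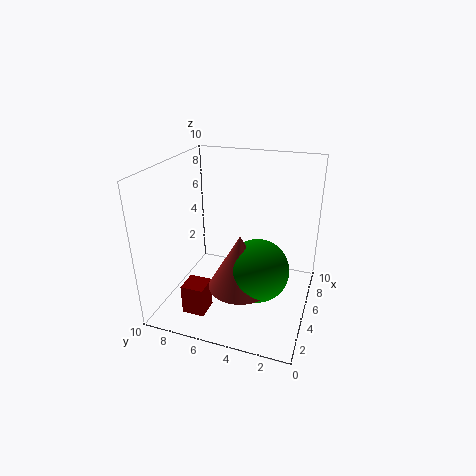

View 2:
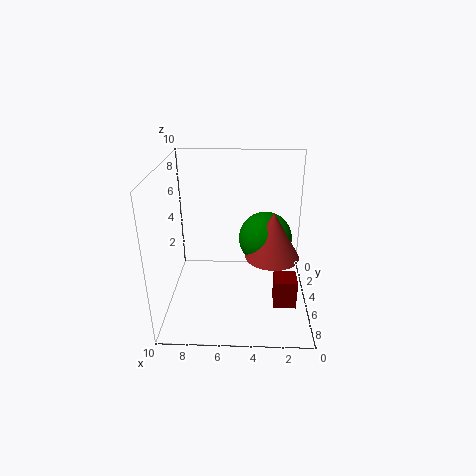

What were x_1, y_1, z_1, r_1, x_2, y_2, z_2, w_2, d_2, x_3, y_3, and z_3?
x_1 = 2.5, y_1 = 4, z_1 = 3, r_1 = 2, x_2 = 1, y_2 = 6, z_2 = 1, w_2 = 1.5, d_2 = 1.5, x_3 = 3, y_3 = 3, z_3 = 4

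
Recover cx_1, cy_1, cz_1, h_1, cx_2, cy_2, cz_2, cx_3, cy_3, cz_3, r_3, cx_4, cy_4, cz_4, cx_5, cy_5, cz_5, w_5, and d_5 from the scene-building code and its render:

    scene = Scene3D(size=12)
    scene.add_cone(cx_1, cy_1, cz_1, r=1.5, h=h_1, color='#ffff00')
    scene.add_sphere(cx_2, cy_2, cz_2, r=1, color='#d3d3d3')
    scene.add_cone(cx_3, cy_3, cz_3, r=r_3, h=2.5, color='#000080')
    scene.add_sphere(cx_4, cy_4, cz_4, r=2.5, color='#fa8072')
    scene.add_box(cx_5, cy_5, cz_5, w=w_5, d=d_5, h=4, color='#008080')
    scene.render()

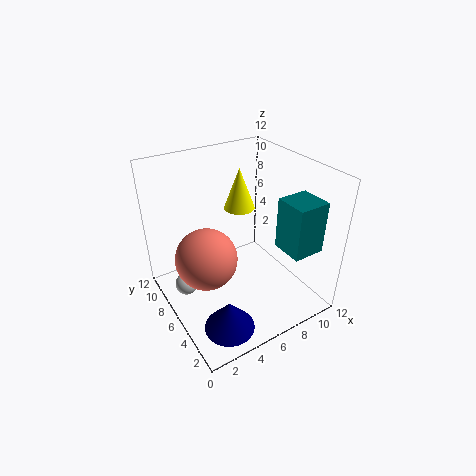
cx_1 = 9
cy_1 = 10.5
cz_1 = 6
h_1 = 4
cx_2 = 2
cy_2 = 8.5
cz_2 = 1
cx_3 = 3
cy_3 = 2.5
cz_3 = 0.5
r_3 = 2
cx_4 = 3
cy_4 = 6
cz_4 = 5
cx_5 = 7.5
cy_5 = 0.5
cz_5 = 6.5
w_5 = 2.5
d_5 = 2.5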